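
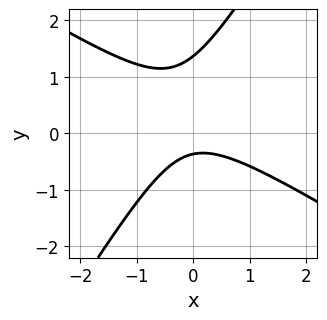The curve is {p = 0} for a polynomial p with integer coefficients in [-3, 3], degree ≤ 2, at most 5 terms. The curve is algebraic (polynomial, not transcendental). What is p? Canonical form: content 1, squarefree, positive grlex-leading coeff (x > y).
First, degree: a generic line meets the curve in up to 2 points, so deg p = 2.
Then, from the visible intercepts: the curve avoids every integer x-axis point in the box.
Finally, solving for integer coefficients yields p as stated.

2*x^2 + 2*x*y - 2*y^2 + 2*y + 1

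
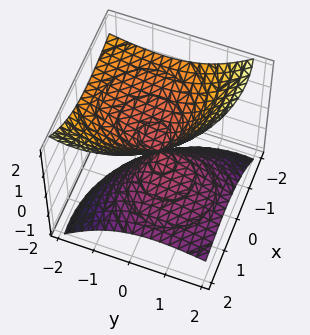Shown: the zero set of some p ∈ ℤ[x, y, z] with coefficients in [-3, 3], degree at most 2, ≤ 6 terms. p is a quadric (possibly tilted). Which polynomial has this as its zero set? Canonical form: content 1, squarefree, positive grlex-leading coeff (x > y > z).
2*x^2 + 3*x*z + 2*y^2 + 3*y*z - 3*z^2

1. I count 2 distinct pieces. They look like related sheets of one shape, so recover p as a whole.
2. Degree: a generic line meets the surface in up to 2 points, so deg p = 2.
3. Against the integer gridlines: one z-axis crossing is at z = 0; it crosses the y-axis at the gridline y = 0; it meets the x-axis at x = 0 (among the integer gridlines).
4. Putting this together gives p.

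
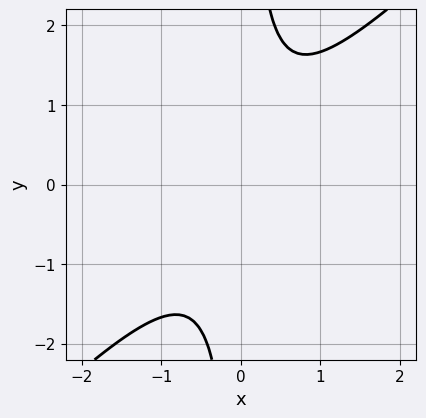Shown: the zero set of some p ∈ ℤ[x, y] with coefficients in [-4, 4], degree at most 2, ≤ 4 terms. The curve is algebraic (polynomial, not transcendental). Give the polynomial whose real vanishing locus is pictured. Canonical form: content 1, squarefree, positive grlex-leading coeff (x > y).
3*x^2 - 3*x*y + 2

deg p = 2. No degree-1 curve has this shape.
Against the integer gridlines: the curve avoids every integer y-axis point in the box; the curve avoids every integer x-axis point in the box.
Matching integer coefficients to the picture gives p.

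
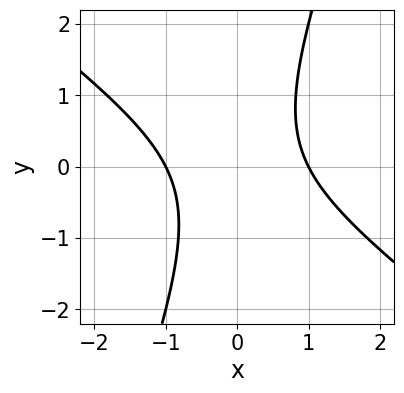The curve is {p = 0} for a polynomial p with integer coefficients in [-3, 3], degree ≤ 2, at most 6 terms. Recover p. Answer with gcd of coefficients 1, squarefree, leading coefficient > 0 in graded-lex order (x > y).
2*x^2 + 2*x*y - y^2 - 2

deg p = 2.
Reading off the gridlines: the x-axis gridline crossings are at x ∈ {-1, 1}; no y-intercept at any integer in the box.
The integer polynomial consistent with all of this is the stated p.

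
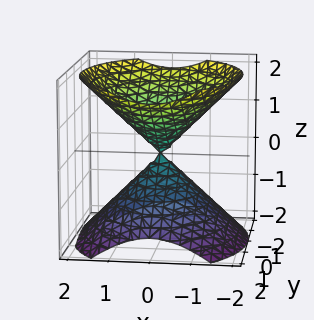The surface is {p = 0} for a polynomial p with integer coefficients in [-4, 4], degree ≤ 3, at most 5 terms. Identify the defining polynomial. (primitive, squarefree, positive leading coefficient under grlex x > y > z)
(a) The picture has 2 separate pieces. Treating them together as one polynomial.
(b) deg p = 2. Two nappes meeting at a single point; a quadric.
(c) Symmetries: the z ↦ −z reflection is a symmetry, so z appears only in even powers; the x ↦ −x reflection is a symmetry, so x appears only in even powers; the y ↦ −y reflection is a symmetry, so y appears only in even powers.
(d) Checking where it meets the axes: one y-axis crossing is at y = 0; it meets the x-axis at x = 0 (among the integer gridlines); it meets the z-axis at z = 0 (among the integer gridlines).
(e) Assembling these constraints gives the stated polynomial.

3*x^2 + 2*y^2 - 3*z^2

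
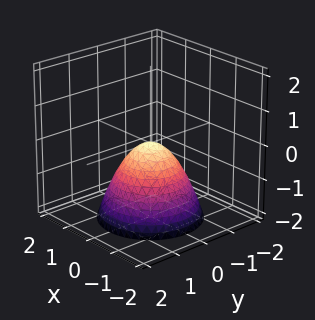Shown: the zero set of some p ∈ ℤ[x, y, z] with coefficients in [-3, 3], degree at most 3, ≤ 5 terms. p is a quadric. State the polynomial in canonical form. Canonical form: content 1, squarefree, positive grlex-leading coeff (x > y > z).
x^2 + y^2 + z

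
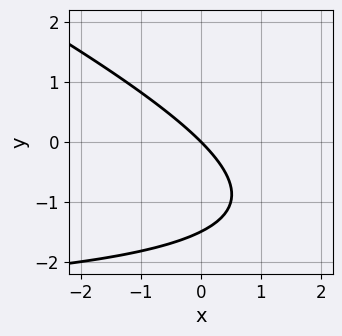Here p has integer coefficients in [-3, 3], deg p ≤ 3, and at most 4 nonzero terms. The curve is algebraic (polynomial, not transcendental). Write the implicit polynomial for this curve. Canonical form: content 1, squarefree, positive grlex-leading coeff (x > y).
x*y + 2*y^2 + 3*x + 3*y

1. deg p = 2.
2. Checking where it meets the axes: it meets the y-axis at y = 0 (among the integer gridlines); one x-axis crossing is at x = 0.
3. Fitting integer coefficients to these (and the overall shape) gives p.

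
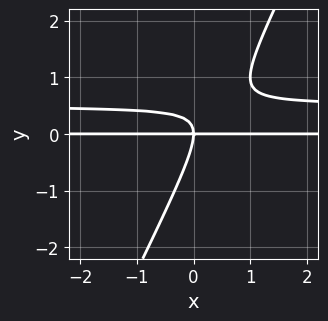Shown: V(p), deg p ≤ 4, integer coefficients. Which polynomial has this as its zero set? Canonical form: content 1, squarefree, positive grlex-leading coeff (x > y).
First, degree: a generic line meets the curve in up to 3 points, so deg p = 3.
Then, observable constraints: one y-axis crossing is at y = 0; the visible x-axis segment lies entirely on the curve.
Finally, together with the visible shape, these determine p as stated.

2*x*y^2 - y^3 - x*y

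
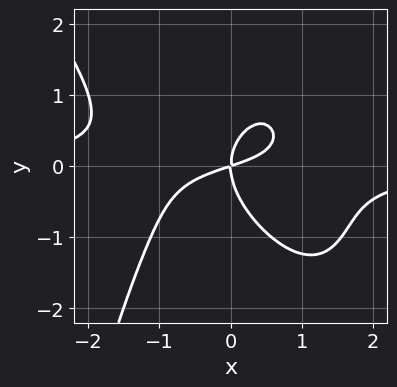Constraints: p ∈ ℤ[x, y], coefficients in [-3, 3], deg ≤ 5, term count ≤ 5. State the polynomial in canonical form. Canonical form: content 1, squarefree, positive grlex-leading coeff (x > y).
2*x^3*y + x^2*y^2 + 2*y^3 + x^2 - 3*x*y

The degree is 4 — a generic line meets the curve in up to 4 points.
From the visible intercepts: it meets the y-axis at y = 0 (among the integer gridlines); it meets the x-axis at x = 0 (among the integer gridlines).
Putting this together gives p.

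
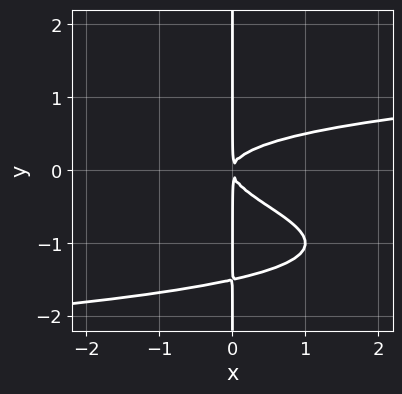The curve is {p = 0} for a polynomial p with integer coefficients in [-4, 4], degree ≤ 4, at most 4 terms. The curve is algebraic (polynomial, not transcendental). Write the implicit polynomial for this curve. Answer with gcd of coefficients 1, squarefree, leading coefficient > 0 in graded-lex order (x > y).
2*x*y^3 + 3*x*y^2 - x^2

1. deg p = 4. The shape is more complex than any degree-3 curve.
2. From the visible intercepts: the visible y-axis segment lies entirely on the curve.
3. These observations pin down the coefficients.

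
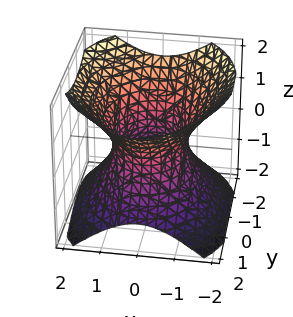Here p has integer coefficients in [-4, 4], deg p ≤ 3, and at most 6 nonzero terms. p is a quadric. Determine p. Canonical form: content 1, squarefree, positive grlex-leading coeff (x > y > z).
3*x^2 + 2*y^2 - 3*z^2 - 3

(a) The degree is 2 — an hourglass — one-sheet hyperboloid; a quadric.
(b) Symmetries: the y ↦ −y reflection is a symmetry, so y appears only in even powers; mirror symmetry z ↦ −z ⇒ only even powers of z; mirror symmetry x ↦ −x ⇒ only even powers of x.
(c) Against the integer gridlines: it misses every integer gridline on the z-axis; among the integer gridlines, it crosses the x-axis at x ∈ {-1, 1}.
(d) Together with the visible shape, these determine p as stated.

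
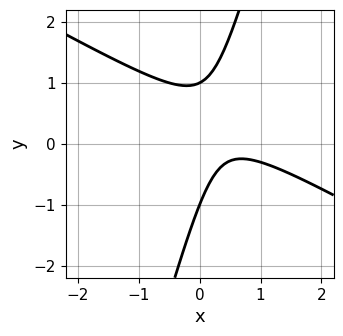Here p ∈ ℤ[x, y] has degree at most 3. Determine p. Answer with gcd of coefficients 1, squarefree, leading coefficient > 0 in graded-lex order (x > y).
The degree is 2 — no degree-1 curve has this shape.
Against the integer gridlines: no x-intercept at any integer in the box; among the integer gridlines, it crosses the y-axis at y ∈ {-1, 1}.
Putting this together gives p.

2*x^2 + 3*x*y - y^2 - 2*x + 1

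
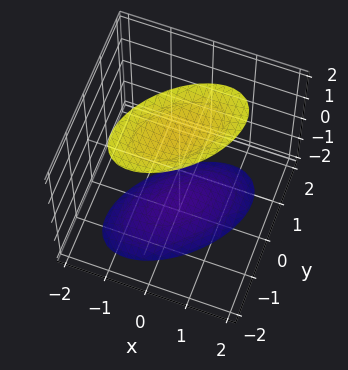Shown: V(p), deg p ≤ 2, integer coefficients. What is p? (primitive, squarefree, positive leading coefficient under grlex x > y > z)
x^2 - x*y + y^2 - z^2 + 3

(a) The picture has 2 separate pieces. Treating them together as one polynomial.
(b) The degree is 2 — a generic line meets the surface in up to 2 points.
(c) Observable constraints: no y-intercept at any integer in the box; no x-intercept at any integer in the box.
(d) The integer polynomial consistent with all of this is the stated p.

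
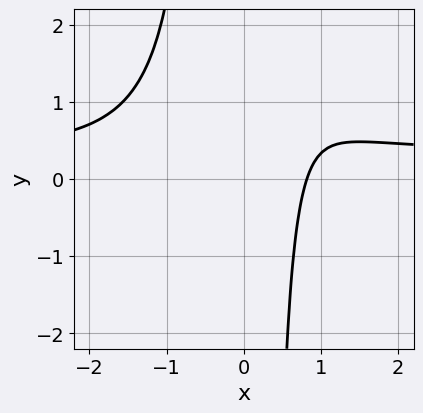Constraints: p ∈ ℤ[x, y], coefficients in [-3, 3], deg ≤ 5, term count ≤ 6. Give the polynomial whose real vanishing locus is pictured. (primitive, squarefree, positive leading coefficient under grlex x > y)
First, deg p = 4. A generic line meets the curve in up to 4 points.
Then, reading off the gridlines: the curve avoids every integer y-axis point in the box.
Finally, putting this together gives p.

3*x^3*y - x^3 - 3*x + 3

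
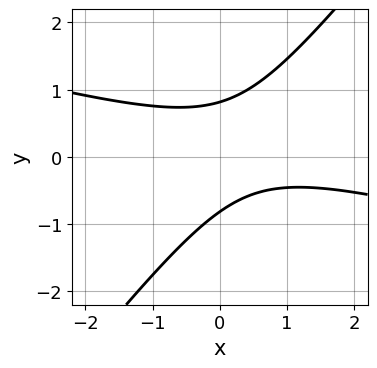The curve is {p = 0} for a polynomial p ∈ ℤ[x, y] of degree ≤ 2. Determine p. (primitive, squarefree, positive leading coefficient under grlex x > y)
deg p = 2.
Against the integer gridlines: the curve avoids every integer x-axis point in the box.
Putting this together gives p.

x^2 + 3*x*y - 3*y^2 - x + 2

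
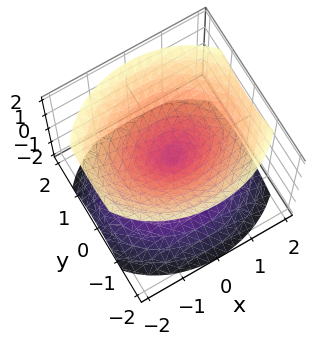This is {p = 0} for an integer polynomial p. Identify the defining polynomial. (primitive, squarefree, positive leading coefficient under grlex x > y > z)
1. I count 2 distinct pieces.
2. Degree: two nappes meeting at a single point; a quadric, so deg p = 2.
3. Symmetries: the x ↦ −x reflection is a symmetry, so x appears only in even powers; mirror symmetry y ↦ −y ⇒ only even powers of y; the z ↦ −z reflection is a symmetry, so z appears only in even powers.
4. From the visible intercepts: it crosses the x-axis at the gridline x = 0; one y-axis crossing is at y = 0.
5. The integer polynomial consistent with all of this is the stated p.

2*x^2 + 3*y^2 - 3*z^2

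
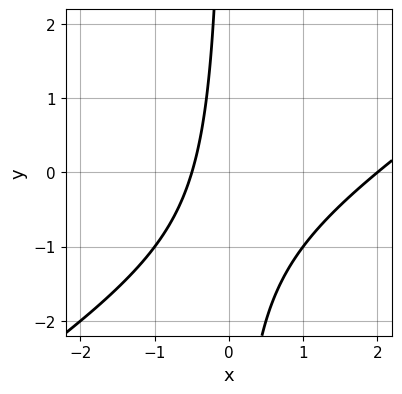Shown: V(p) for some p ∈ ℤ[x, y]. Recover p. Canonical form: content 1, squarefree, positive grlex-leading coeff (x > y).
2*x^2 - 3*x*y - 3*x - 2

The degree is 2 — no degree-1 curve has this shape.
From the axis intercepts and sections: it crosses the x-axis at the gridline x = 2; the curve avoids every integer y-axis point in the box.
Together with the visible shape, these determine p as stated.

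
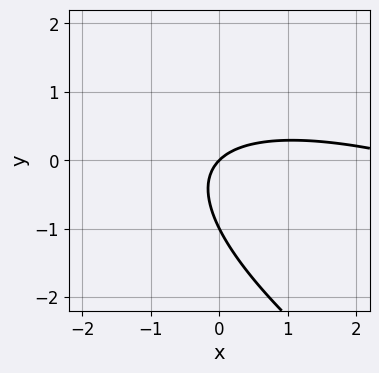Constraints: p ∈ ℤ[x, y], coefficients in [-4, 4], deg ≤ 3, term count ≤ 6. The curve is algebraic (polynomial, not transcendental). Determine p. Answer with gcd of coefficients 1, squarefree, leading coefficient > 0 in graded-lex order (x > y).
First, the degree is 2 — the shape is more complex than any degree-1 curve.
Then, from the axis intercepts and sections: it crosses the x-axis at the gridline x = 0; the y-axis gridline crossings are at y ∈ {-1, 0}.
Finally, together with the visible shape, these determine p as stated.

x^2 + 3*x*y + 3*y^2 - 3*x + 3*y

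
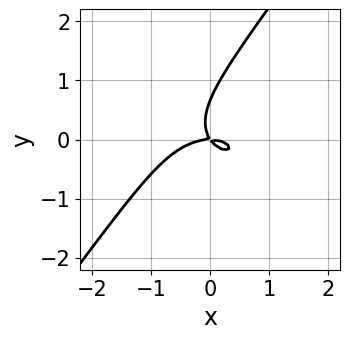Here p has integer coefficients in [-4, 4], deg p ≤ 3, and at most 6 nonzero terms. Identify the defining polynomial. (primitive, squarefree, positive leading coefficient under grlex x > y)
1. Degree: a generic line meets the curve in up to 3 points, so deg p = 3.
2. Against the integer gridlines: it crosses the x-axis at the gridline x = 0; it meets the y-axis at y = 0 (among the integer gridlines).
3. Together with the visible shape, these determine p as stated.

2*x^3 + 3*x*y^2 - 3*y^3 + 3*x*y + 2*y^2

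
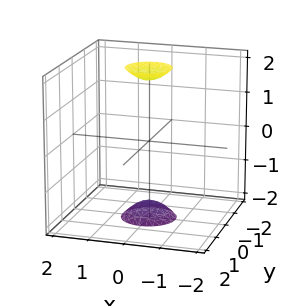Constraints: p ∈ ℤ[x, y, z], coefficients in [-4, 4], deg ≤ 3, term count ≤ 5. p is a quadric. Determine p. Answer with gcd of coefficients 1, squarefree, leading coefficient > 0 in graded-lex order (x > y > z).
1. There are 2 components. They look like related sheets of one shape, so recover p as a whole.
2. The degree is 2 — two sheets facing apart; a quadric.
3. Symmetry: the surface is invariant under rotation about z: p = q(x² + y², z); the z ↦ −z reflection is a symmetry, so z appears only in even powers.
4. Observable constraints: no y-intercept at any integer in the box; a circular section at z = 2 has radius between 0 and 1.
5. Fitting integer coefficients to these (and the overall shape) gives p.

3*x^2 + 3*y^2 - z^2 + 3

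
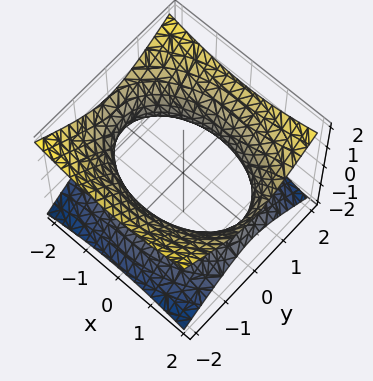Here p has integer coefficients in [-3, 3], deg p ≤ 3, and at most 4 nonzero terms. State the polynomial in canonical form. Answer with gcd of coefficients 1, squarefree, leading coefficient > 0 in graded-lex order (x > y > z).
x^2 + 2*y^2 - 3*z^2 - 3

1. Degree: one connected sheet with a waist; a quadric, so deg p = 2.
2. Symmetries: mirror symmetry y ↦ −y ⇒ only even powers of y; it's symmetric under x → −x, forcing even powers of x; mirror symmetry z ↦ −z ⇒ only even powers of z.
3. Against the integer gridlines: it misses every integer gridline on the z-axis.
4. Together with the visible shape, these determine p as stated.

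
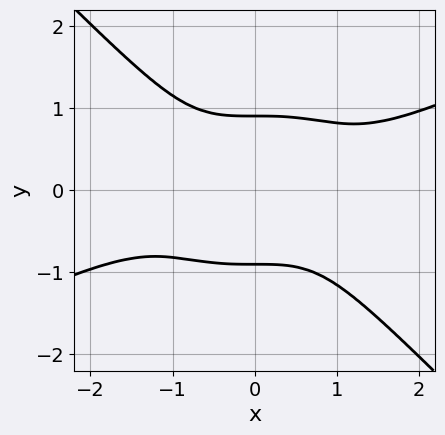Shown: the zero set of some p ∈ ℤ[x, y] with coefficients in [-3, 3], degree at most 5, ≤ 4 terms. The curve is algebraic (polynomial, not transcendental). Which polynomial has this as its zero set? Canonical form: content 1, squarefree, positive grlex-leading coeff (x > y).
x^4 - 2*x^3*y - 3*y^4 + 2

First, degree: no degree-3 curve has this shape, so deg p = 4.
Next, observable constraints: the curve avoids every integer x-axis point in the box.
Finally, together with the visible shape, these determine p as stated.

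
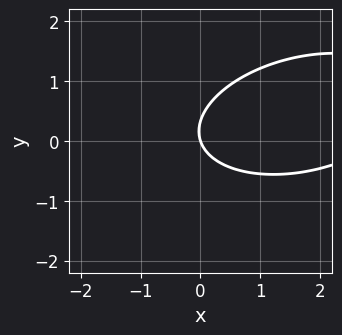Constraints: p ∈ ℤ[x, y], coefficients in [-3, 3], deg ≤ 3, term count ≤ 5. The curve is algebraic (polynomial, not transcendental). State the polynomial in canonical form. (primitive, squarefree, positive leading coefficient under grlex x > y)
x^2 - x*y + 3*y^2 - 3*x - y

(a) The degree is 2 — the shape is more complex than any degree-1 curve.
(b) Observable constraints: it crosses the y-axis at the gridline y = 0; one x-axis crossing is at x = 0.
(c) Solving for integer coefficients yields p as stated.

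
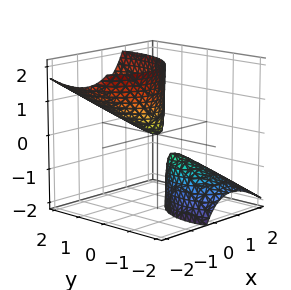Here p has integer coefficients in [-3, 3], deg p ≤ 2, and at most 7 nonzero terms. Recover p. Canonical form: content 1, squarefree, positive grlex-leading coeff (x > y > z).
3*x^2 + 3*x*z + 2*y^2 - 3*y*z - z

(a) I count 2 distinct pieces. They look like related sheets of one shape, so recover p as a whole.
(b) The degree is 2 — the shape is more complex than any degree-1 surface.
(c) Observable constraints: it meets the y-axis at y = 0 (among the integer gridlines); one x-axis crossing is at x = 0.
(d) Together with the visible shape, these determine p as stated.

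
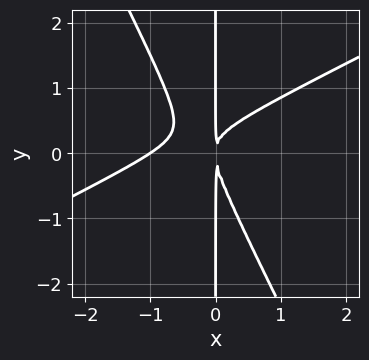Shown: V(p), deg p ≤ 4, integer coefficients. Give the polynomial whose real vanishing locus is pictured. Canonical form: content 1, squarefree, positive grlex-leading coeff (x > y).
The degree is 3 — a generic line meets the curve in up to 3 points.
Checking where it meets the axes: the visible y-axis segment lies entirely on the curve; one x-axis crossing is at x = -1.
Putting this together gives p.

2*x^3 - 3*x^2*y - 2*x*y^2 + 2*x^2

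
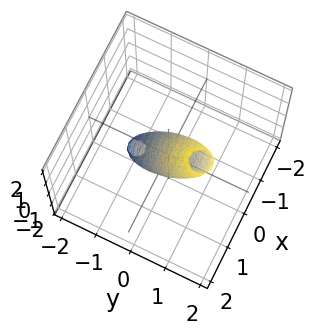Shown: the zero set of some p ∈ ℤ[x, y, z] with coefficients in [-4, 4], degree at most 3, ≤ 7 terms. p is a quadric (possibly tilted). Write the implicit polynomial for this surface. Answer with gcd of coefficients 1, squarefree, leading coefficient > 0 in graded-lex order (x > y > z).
3*x^2 - x*z + 3*y^2 - 3*y*z + z^2 - 1

(a) Degree: no degree-1 surface has this shape, so deg p = 2.
(b) From the visible intercepts: the z-axis gridline crossings are at z ∈ {-1, 1}.
(c) The integer polynomial consistent with all of this is the stated p.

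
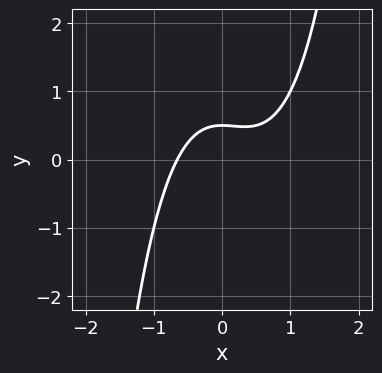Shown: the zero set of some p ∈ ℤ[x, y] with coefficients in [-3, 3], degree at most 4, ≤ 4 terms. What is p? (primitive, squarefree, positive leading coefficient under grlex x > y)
2*x^3 - x^2 - 2*y + 1

The degree is 3 — the shape is more complex than any degree-2 curve.
Putting this together gives p.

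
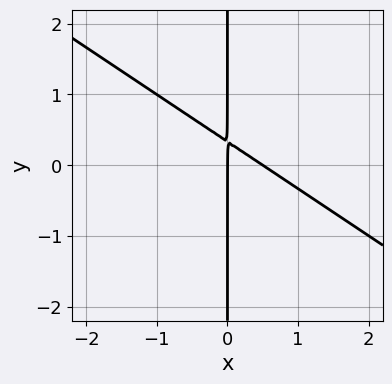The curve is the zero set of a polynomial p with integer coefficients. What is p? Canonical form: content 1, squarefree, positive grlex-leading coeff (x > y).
2*x^2 + 3*x*y - x

(a) Degree: no degree-1 curve has this shape, so deg p = 2.
(b) Reading off the gridlines: it meets the x-axis at x = 0 (among the integer gridlines); the visible y-axis segment lies entirely on the curve.
(c) Solving for integer coefficients yields p as stated.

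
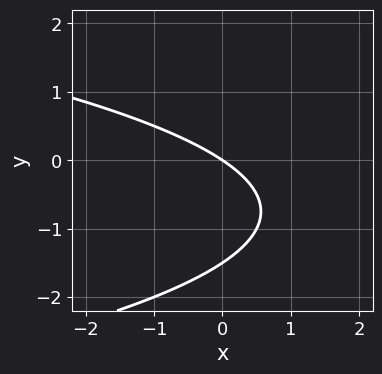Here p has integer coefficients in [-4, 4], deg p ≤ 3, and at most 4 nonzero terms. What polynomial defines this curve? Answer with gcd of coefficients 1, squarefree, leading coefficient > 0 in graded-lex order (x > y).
2*y^2 + 2*x + 3*y

1. deg p = 2.
2. Checking where it meets the axes: it meets the x-axis at x = 0 (among the integer gridlines); it meets the y-axis at y = 0 (among the integer gridlines).
3. The integer polynomial consistent with all of this is the stated p.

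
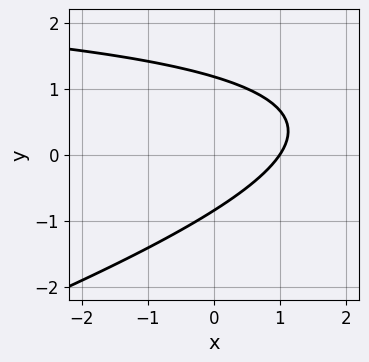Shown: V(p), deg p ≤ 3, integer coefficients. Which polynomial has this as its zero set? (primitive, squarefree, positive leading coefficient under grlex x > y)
x*y - 3*y^2 - 3*x + y + 3

deg p = 2. The shape is more complex than any degree-1 curve.
Observable constraints: it crosses the x-axis at the gridline x = 1.
These observations pin down the coefficients.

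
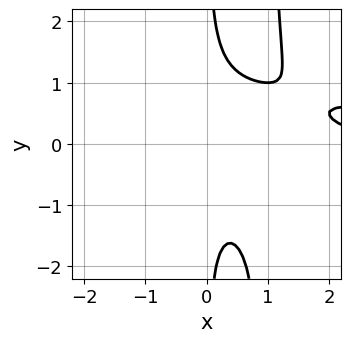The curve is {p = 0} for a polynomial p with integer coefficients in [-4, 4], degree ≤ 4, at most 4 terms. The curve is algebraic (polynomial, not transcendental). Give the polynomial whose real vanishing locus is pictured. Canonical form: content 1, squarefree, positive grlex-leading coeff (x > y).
2*x^2*y^2 - x^2*y - 2*x*y^2 + 1

The degree is 4 — a generic line meets the curve in up to 4 points.
Reading off the gridlines: no x-intercept at any integer in the box; no y-intercept at any integer in the box.
Solving for integer coefficients yields p as stated.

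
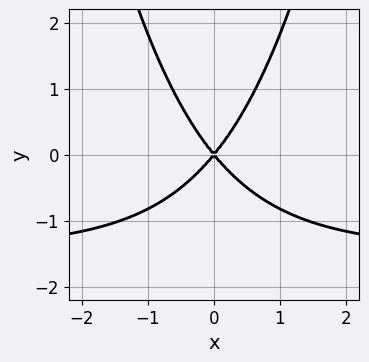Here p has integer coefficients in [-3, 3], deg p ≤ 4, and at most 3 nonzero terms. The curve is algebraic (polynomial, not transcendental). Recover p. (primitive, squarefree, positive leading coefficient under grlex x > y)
First, deg p = 3. The shape is more complex than any degree-2 curve.
Then, symmetries: the x ↦ −x reflection is a symmetry, so x appears only in even powers.
Next, from the axis intercepts and sections: it crosses the x-axis at the gridline x = 0; it meets the y-axis at y = 0 (among the integer gridlines).
Finally, assembling these constraints gives the stated polynomial.

2*x^2*y + 3*x^2 - 2*y^2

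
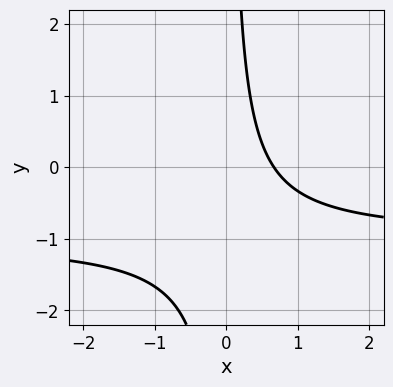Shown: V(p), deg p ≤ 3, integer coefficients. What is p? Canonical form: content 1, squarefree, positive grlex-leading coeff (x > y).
3*x*y + 3*x - 2

1. The degree is 2 — a generic line meets the curve in up to 2 points.
2. Checking where it meets the axes: the curve avoids every integer y-axis point in the box.
3. The integer polynomial consistent with all of this is the stated p.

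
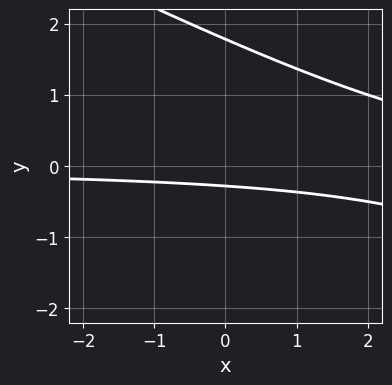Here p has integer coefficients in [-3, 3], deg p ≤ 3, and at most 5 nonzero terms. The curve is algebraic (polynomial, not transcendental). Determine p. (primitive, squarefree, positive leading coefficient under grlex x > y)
1. deg p = 2.
2. Against the integer gridlines: it misses every integer gridline on the x-axis.
3. These observations pin down the coefficients.

x*y + 2*y^2 - 3*y - 1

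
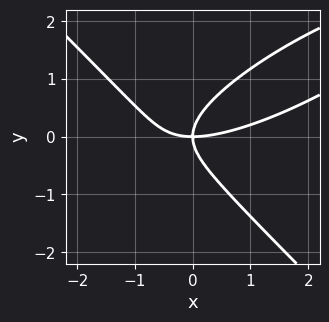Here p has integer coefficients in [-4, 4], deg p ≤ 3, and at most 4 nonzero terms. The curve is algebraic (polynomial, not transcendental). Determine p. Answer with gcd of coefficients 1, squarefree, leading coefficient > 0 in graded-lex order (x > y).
x^3 - 2*x^2*y + 3*y^3 - 3*x*y

First, deg p = 3. The shape is more complex than any degree-2 curve.
Next, from the axis intercepts and sections: it crosses the y-axis at the gridline y = 0; it meets the x-axis at x = 0 (among the integer gridlines).
Finally, matching integer coefficients to the picture gives p.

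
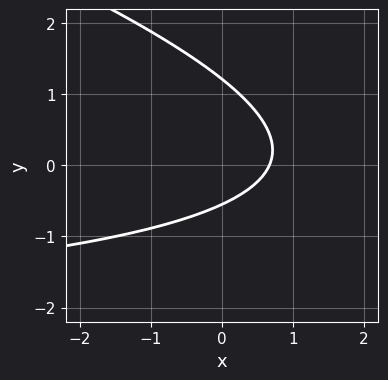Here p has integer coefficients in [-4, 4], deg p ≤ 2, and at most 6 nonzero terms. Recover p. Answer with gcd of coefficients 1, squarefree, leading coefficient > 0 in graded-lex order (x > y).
x*y + 3*y^2 + 3*x - 2*y - 2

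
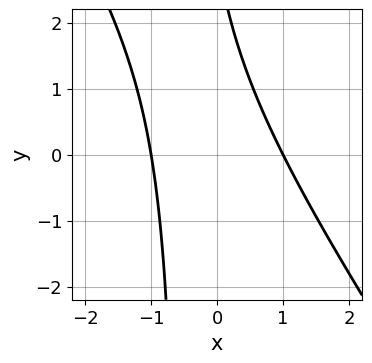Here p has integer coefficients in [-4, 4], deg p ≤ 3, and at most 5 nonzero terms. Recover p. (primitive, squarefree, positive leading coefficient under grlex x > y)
3*x^2 + 2*x*y + y - 3

First, the degree is 2 — a generic line meets the curve in up to 2 points.
Then, reading off the gridlines: no y-intercept at any integer in the box; the x-axis gridline crossings are at x ∈ {-1, 1}.
Finally, putting this together gives p.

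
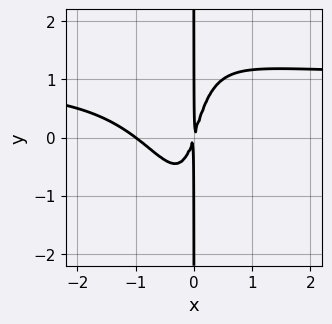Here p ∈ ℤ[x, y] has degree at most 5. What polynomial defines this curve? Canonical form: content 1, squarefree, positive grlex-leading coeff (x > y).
3*x^3*y + x^2*y^2 - 3*x^3 - 3*x^2 + x*y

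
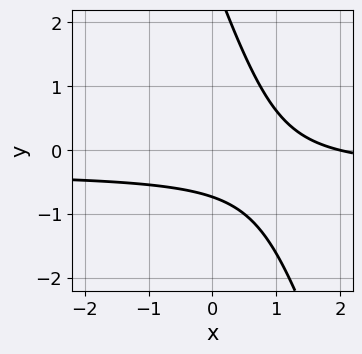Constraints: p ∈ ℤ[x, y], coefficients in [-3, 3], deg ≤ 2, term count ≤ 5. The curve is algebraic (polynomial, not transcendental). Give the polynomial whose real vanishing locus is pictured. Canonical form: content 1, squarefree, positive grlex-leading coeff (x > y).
3*x*y + y^2 + x - 2*y - 2

(a) deg p = 2.
(b) Observable constraints: it meets the x-axis at x = 2 (among the integer gridlines).
(c) Solving for integer coefficients yields p as stated.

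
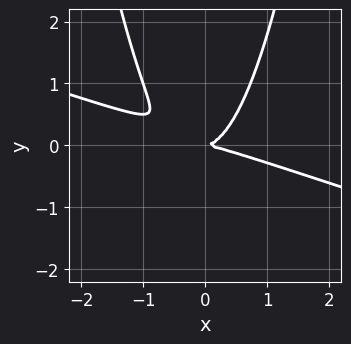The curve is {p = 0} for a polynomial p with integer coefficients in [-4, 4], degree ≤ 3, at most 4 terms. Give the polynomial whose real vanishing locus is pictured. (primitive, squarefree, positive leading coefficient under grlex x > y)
x^3 + 3*x^2*y - 2*y^2

(a) deg p = 3.
(b) Against the integer gridlines: it crosses the y-axis at the gridline y = 0; it crosses the x-axis at the gridline x = 0.
(c) Solving for integer coefficients yields p as stated.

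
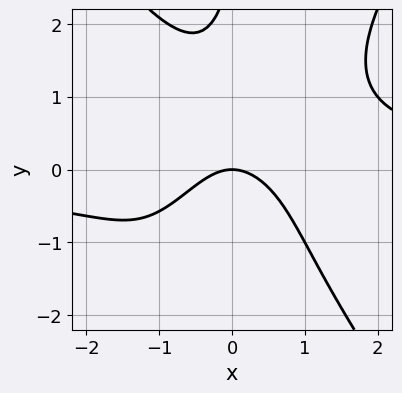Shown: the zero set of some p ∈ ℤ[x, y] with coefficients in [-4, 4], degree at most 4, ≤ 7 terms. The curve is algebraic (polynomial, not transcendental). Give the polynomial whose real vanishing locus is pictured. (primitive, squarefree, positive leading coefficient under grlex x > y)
2*x^3*y - x*y^3 - 3*x^2 + y^2 - 3*y

First, the degree is 4 — the shape is more complex than any degree-3 curve.
Then, observable constraints: it crosses the y-axis at the gridline y = 0; one x-axis crossing is at x = 0.
Finally, matching integer coefficients to the picture gives p.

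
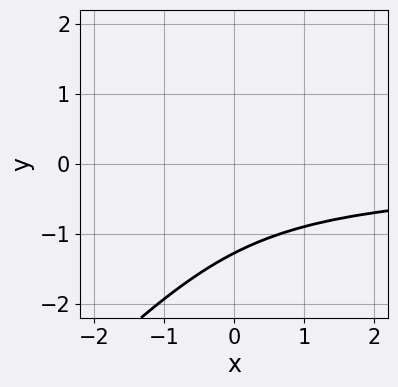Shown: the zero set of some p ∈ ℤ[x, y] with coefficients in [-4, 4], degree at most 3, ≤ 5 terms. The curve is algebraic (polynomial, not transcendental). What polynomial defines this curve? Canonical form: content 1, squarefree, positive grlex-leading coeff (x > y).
(a) deg p = 3. The shape is more complex than any degree-2 curve.
(b) From the axis intercepts and sections: no x-intercept at any integer in the box.
(c) Matching integer coefficients to the picture gives p.

3*x*y^2 - 3*y^3 - 2*y^2 - 3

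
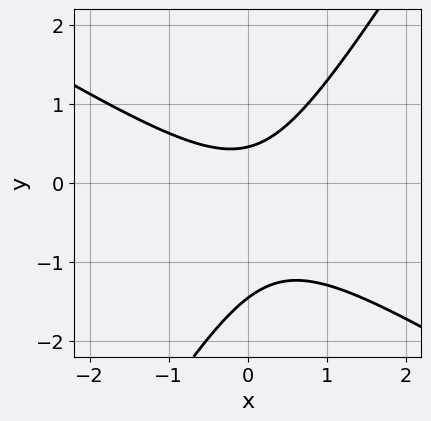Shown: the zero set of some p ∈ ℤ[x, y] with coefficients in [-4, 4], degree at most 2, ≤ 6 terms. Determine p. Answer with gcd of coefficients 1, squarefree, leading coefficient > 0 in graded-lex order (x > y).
3*x^2 + 3*x*y - 3*y^2 - 3*y + 2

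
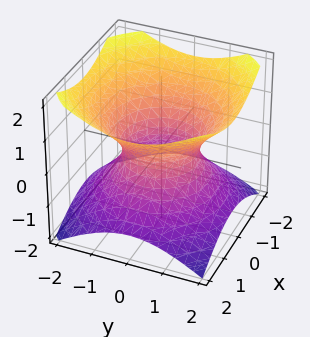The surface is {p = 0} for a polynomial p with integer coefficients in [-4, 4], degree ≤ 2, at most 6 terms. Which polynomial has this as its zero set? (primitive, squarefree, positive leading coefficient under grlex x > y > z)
1. The degree is 2 — an hourglass — one-sheet hyperboloid; a quadric.
2. Symmetries: it's symmetric under z → −z, forcing even powers of z; the surface is invariant under rotation about z: p = q(x² + y², z).
3. Reading off the gridlines: among the integer gridlines, it crosses the x-axis at x ∈ {-1, 1}; among the integer gridlines, it crosses the y-axis at y ∈ {-1, 1}; the surface avoids every integer z-axis point in the box; a circular section at z = -1 has radius between 1 and 2.
4. Assembling these constraints gives the stated polynomial.

2*x^2 + 2*y^2 - 3*z^2 - 2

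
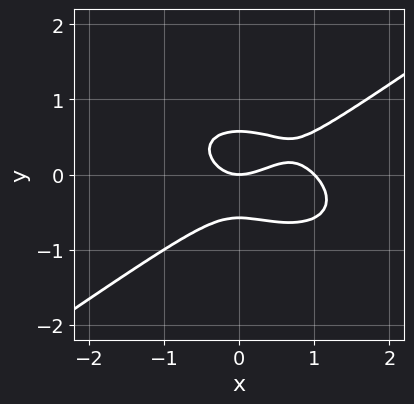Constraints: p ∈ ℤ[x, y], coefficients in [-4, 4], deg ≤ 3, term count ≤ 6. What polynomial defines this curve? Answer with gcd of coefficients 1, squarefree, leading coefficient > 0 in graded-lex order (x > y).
x^3 - 3*y^3 - x^2 + y

(a) The degree is 3 — a generic line meets the curve in up to 3 points.
(b) Reading off the gridlines: among the integer gridlines, it crosses the x-axis at x ∈ {0, 1}; one y-axis crossing is at y = 0.
(c) Solving for integer coefficients yields p as stated.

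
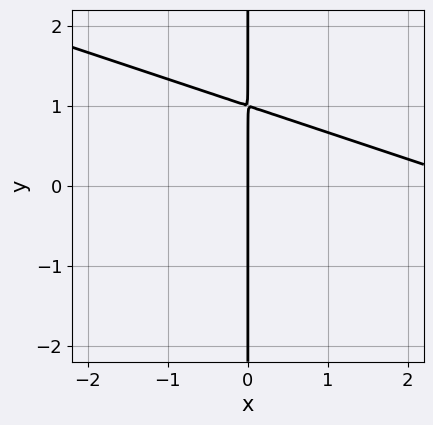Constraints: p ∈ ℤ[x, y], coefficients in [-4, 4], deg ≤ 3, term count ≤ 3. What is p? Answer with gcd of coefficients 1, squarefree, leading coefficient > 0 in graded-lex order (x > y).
(a) Degree: no degree-1 curve has this shape, so deg p = 2.
(b) Reading off the gridlines: every point of the y-axis in the box is on the curve; one x-axis crossing is at x = 0.
(c) Assembling these constraints gives the stated polynomial.

x^2 + 3*x*y - 3*x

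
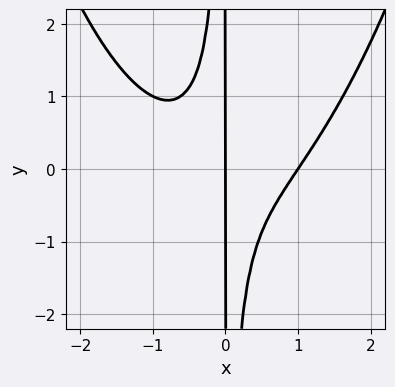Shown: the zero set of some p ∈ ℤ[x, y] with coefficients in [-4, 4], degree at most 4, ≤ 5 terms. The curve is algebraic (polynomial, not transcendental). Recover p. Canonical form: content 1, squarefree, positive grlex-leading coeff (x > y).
x^4 - 2*x^2*y - x

The degree is 4 — the shape is more complex than any degree-3 curve.
Reading off the gridlines: the x-axis gridline crossings are at x ∈ {0, 1}; the visible y-axis segment lies entirely on the curve.
Together with the visible shape, these determine p as stated.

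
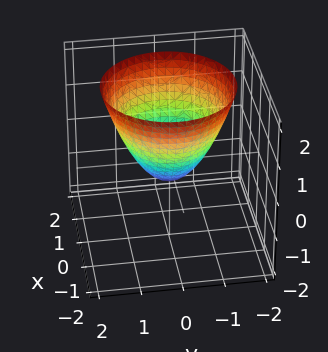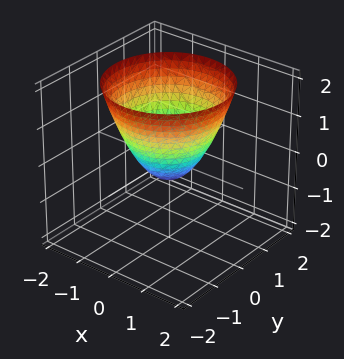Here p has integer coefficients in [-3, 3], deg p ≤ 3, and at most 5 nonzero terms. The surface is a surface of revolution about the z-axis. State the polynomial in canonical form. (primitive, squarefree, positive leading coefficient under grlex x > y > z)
2*x^2 + 2*y^2 - 2*z - 1

(a) Degree: the shape is more complex than any degree-1 surface, so deg p = 2.
(b) By symmetry, the surface is invariant under rotation about z: p = q(x² + y², z).
(c) Checking where it meets the axes: a circular section at z = 0 has radius between 0 and 1.
(d) Assembling these constraints gives the stated polynomial.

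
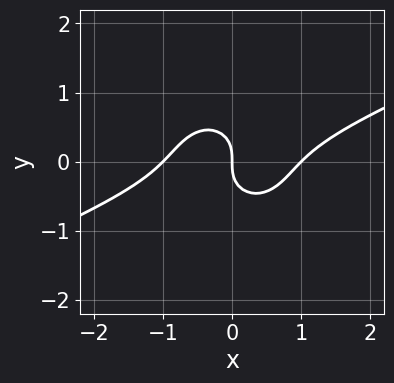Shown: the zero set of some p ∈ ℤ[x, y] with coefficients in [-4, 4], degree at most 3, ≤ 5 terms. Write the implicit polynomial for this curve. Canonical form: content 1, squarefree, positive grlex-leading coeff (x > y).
x^3 - 2*x^2*y - 2*y^3 - x

1. The degree is 3 — no degree-2 curve has this shape.
2. Reading off the gridlines: it crosses the y-axis at the gridline y = 0; the x-axis gridline crossings are at x ∈ {-1, 0, 1}.
3. These observations pin down the coefficients.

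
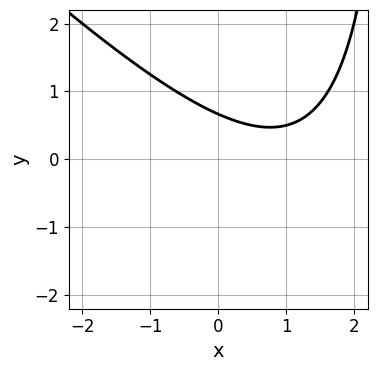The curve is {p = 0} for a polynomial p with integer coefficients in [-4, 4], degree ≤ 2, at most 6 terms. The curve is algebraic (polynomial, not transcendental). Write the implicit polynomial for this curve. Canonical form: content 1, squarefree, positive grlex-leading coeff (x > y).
1. The degree is 2 — the shape is more complex than any degree-1 curve.
2. Checking where it meets the axes: no x-intercept at any integer in the box.
3. Together with the visible shape, these determine p as stated.

x^2 + x*y - 2*x - 3*y + 2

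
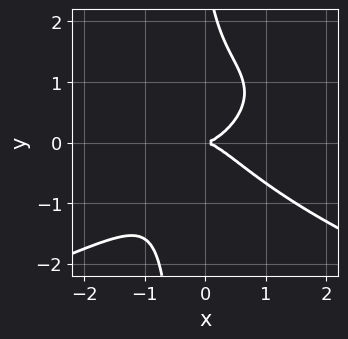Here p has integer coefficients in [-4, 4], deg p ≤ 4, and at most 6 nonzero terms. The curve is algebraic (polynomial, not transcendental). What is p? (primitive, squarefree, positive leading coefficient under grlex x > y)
3*x*y^3 + 3*x^3 - x*y^2 + y^3 - 3*y^2

1. deg p = 4. The shape is more complex than any degree-3 curve.
2. From the axis intercepts and sections: it meets the y-axis at y = 0 (among the integer gridlines); it crosses the x-axis at the gridline x = 0.
3. Assembling these constraints gives the stated polynomial.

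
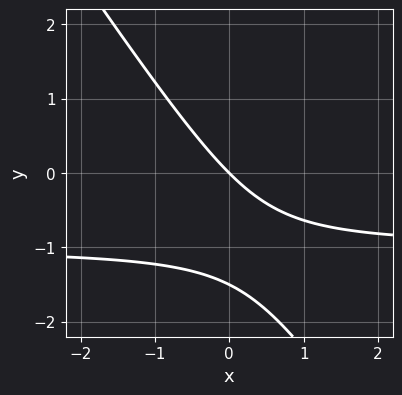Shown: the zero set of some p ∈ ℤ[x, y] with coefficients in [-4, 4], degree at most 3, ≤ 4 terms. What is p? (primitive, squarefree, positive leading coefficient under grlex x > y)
Degree: the shape is more complex than any degree-1 curve, so deg p = 2.
Observable constraints: one y-axis crossing is at y = 0; it crosses the x-axis at the gridline x = 0.
Fitting integer coefficients to these (and the overall shape) gives p.

3*x*y + 2*y^2 + 3*x + 3*y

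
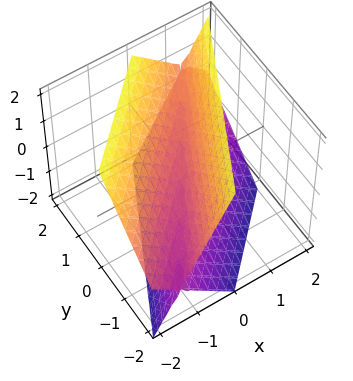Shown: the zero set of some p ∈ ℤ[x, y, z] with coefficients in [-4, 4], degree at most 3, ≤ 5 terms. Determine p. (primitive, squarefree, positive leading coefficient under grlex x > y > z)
deg p = 2. The shape is more complex than any degree-1 surface.
Reading off the gridlines: it crosses the y-axis at the gridline y = 0; it crosses the x-axis at the gridline x = 0.
Solving for integer coefficients yields p as stated.

2*x^2 - 3*x*y + x*z + y^2 - z^2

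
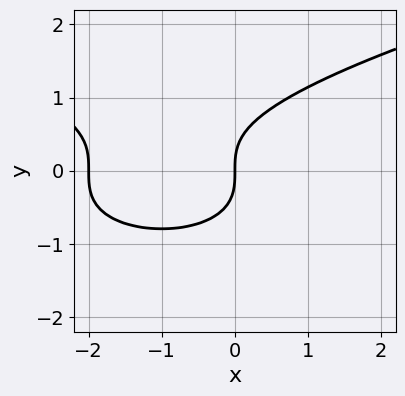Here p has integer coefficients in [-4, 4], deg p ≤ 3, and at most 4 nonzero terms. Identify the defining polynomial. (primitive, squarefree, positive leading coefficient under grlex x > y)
2*y^3 - x^2 - 2*x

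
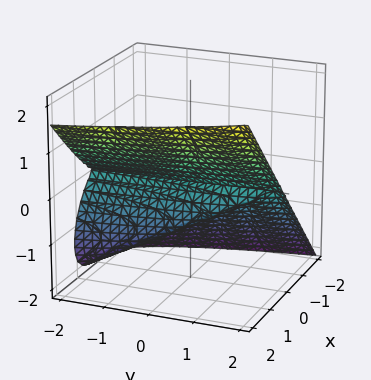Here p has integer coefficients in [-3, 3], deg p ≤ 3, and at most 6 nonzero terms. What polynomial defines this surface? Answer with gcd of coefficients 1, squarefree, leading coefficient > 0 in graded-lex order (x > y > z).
2*x^3 + y*z^2 - 2*z^3 - 2*z^2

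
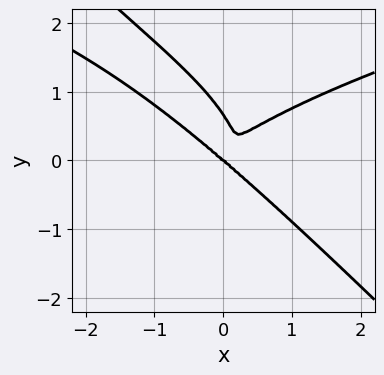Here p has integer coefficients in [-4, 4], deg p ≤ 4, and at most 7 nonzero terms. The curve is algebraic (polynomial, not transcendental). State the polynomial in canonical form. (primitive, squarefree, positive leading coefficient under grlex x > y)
1. Degree: a generic line meets the curve in up to 4 points, so deg p = 4.
2. From the visible intercepts: one y-axis crossing is at y = 0; it crosses the x-axis at the gridline x = 0.
3. Putting this together gives p.

3*x*y^3 + 3*y^4 - 2*x^3 + x*y^2 - 2*y^3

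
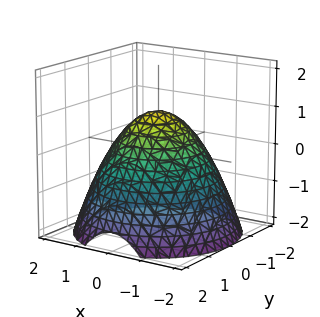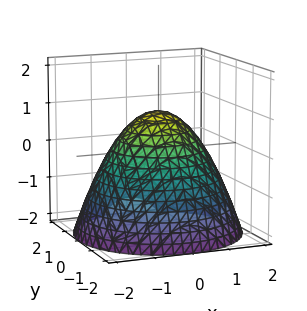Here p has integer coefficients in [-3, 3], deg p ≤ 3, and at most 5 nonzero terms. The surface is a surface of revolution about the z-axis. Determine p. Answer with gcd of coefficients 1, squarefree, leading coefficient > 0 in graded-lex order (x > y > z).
2*x^2 + 2*y^2 + 3*z - 3

(a) The degree is 2 — a generic line meets the surface in up to 2 points.
(b) Symmetries: rotational symmetry about the z-axis ⇒ p depends on x, y only through x² + y².
(c) From the visible intercepts: a circular section at z = 0 has radius between 1 and 2; one z-axis crossing is at z = 1.
(d) The integer polynomial consistent with all of this is the stated p.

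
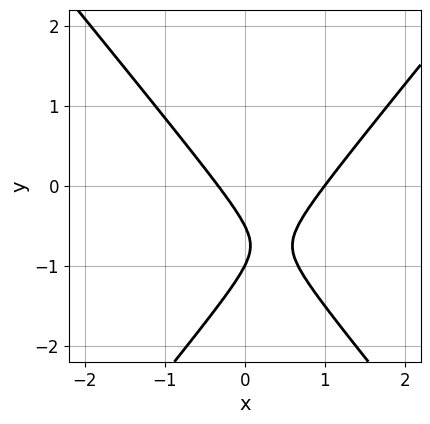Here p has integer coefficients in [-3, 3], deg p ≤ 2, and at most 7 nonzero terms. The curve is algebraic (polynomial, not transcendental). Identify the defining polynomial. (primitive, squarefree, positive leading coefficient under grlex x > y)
3*x^2 - 2*y^2 - 2*x - 3*y - 1

First, degree: no degree-1 curve has this shape, so deg p = 2.
Next, checking where it meets the axes: it meets the y-axis at y = -1 (among the integer gridlines); one x-axis crossing is at x = 1.
Finally, assembling these constraints gives the stated polynomial.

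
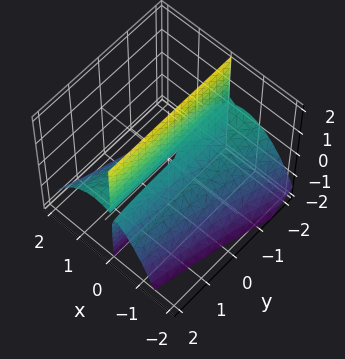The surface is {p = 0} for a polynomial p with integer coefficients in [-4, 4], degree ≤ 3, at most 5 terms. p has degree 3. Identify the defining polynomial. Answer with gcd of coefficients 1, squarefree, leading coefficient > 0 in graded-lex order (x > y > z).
Degree: a generic line meets the surface in up to 3 points, so deg p = 3.
Reading off the gridlines: the visible z-axis segment lies entirely on the surface; it crosses the x-axis at the gridline x = 0; every point of the y-axis in the box is on the surface.
Assembling these constraints gives the stated polynomial.

2*x^3 - x^2*y + 3*x*z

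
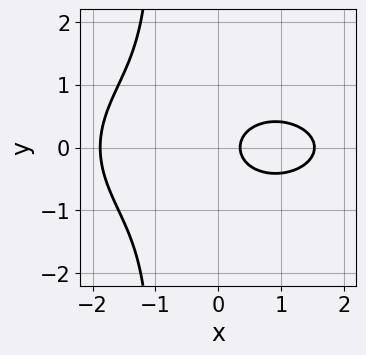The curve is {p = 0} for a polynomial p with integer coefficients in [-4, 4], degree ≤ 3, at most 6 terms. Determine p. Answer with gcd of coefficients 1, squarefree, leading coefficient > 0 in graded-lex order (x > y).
x^3 + 3*x*y^2 + 3*y^2 - 3*x + 1

1. deg p = 3.
2. Symmetries: it's symmetric under y → −y, forcing even powers of y.
3. From the visible intercepts: the curve avoids every integer y-axis point in the box.
4. Matching integer coefficients to the picture gives p.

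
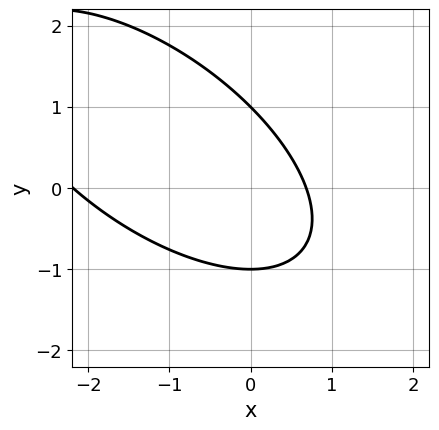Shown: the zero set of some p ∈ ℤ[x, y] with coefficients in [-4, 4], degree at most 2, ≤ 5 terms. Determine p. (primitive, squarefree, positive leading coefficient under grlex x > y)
2*x^2 + 3*x*y + 3*y^2 + 3*x - 3

(a) deg p = 2. A generic line meets the curve in up to 2 points.
(b) From the axis intercepts and sections: among the integer gridlines, it crosses the y-axis at y ∈ {-1, 1}.
(c) Together with the visible shape, these determine p as stated.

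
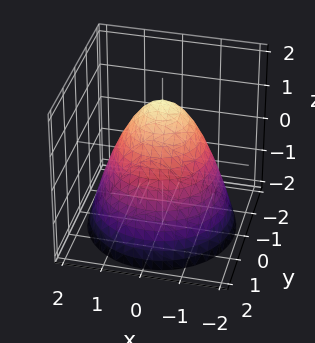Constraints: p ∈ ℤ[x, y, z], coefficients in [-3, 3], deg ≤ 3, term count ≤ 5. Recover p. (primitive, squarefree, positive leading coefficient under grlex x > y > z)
2*x^2 + 2*y^2 + 2*z - 3

Degree: no degree-1 surface has this shape, so deg p = 2.
Symmetries: every cross-section ⟂ z is a circle, so x, y appear only via x² + y².
Observable constraints: a circular section at z = -2 has radius between 1 and 2.
Together with the visible shape, these determine p as stated.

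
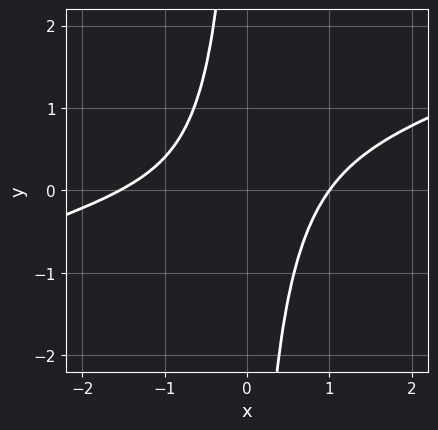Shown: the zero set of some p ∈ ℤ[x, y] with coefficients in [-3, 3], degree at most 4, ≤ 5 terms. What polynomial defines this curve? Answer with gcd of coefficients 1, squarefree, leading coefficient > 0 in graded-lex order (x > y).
x^4 - 3*x^3*y + x^3 - 2*x*y - 2

1. deg p = 4. No degree-3 curve has this shape.
2. Checking where it meets the axes: no y-intercept at any integer in the box; it crosses the x-axis at the gridline x = 1.
3. Assembling these constraints gives the stated polynomial.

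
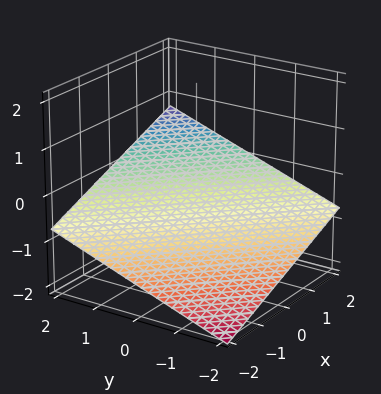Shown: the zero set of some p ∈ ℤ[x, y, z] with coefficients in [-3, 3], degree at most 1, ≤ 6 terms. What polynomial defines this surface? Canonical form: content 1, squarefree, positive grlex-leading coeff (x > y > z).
x + y - 3*z - 2

First, the degree is 1 — every cross-section is a straight line — this is a plane.
Next, from the axis intercepts and sections: one y-axis crossing is at y = 2; it crosses the x-axis at the gridline x = 2.
Finally, fitting integer coefficients to these (and the overall shape) gives p.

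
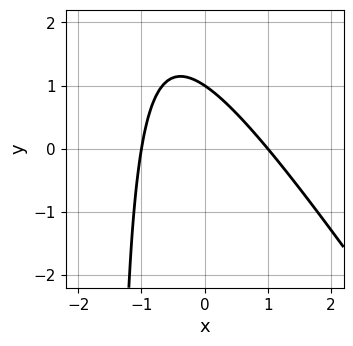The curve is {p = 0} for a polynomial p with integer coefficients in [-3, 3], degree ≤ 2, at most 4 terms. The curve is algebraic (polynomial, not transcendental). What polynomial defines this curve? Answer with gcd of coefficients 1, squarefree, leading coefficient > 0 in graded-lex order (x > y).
(a) deg p = 2. The shape is more complex than any degree-1 curve.
(b) Against the integer gridlines: it meets the y-axis at y = 1 (among the integer gridlines); the x-axis gridline crossings are at x ∈ {-1, 1}.
(c) Solving for integer coefficients yields p as stated.

3*x^2 + 2*x*y + 3*y - 3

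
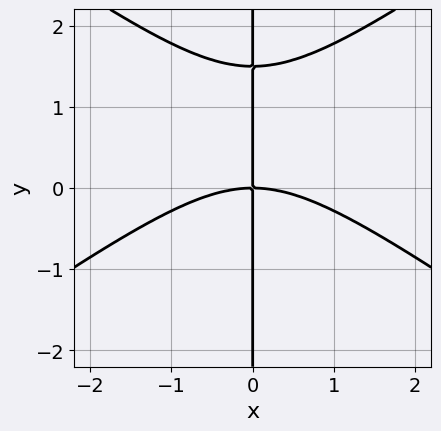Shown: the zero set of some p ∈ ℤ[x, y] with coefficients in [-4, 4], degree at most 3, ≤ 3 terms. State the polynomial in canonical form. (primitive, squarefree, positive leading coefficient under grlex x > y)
deg p = 3.
Observable constraints: it meets the x-axis at x = 0 (among the integer gridlines); the visible y-axis segment lies entirely on the curve.
Assembling these constraints gives the stated polynomial.

x^3 - 2*x*y^2 + 3*x*y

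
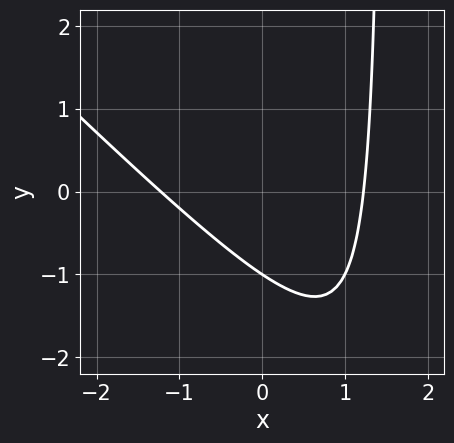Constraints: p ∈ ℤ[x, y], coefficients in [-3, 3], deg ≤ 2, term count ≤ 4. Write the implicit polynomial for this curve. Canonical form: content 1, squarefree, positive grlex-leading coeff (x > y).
Degree: no degree-1 curve has this shape, so deg p = 2.
Checking where it meets the axes: it meets the y-axis at y = -1 (among the integer gridlines).
The integer polynomial consistent with all of this is the stated p.

2*x^2 + 2*x*y - 3*y - 3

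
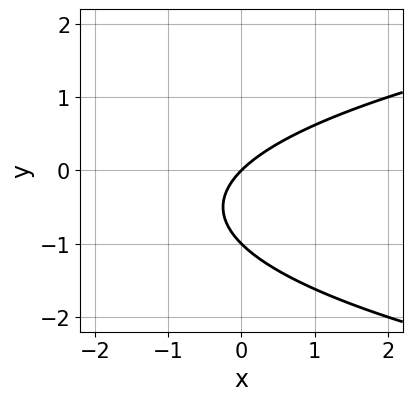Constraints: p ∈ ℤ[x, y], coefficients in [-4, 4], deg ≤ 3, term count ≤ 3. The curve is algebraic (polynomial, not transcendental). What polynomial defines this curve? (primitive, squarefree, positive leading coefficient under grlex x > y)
(a) Degree: a generic line meets the curve in up to 2 points, so deg p = 2.
(b) From the visible intercepts: among the integer gridlines, it crosses the y-axis at y ∈ {-1, 0}; it meets the x-axis at x = 0 (among the integer gridlines).
(c) Together with the visible shape, these determine p as stated.

y^2 - x + y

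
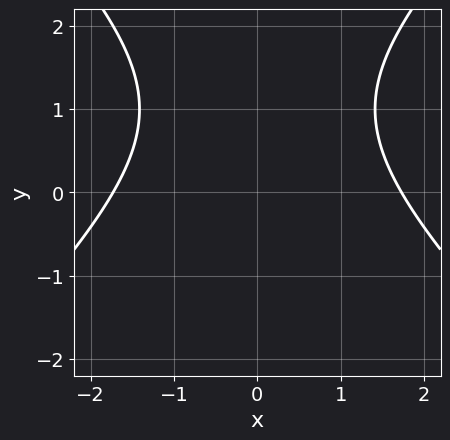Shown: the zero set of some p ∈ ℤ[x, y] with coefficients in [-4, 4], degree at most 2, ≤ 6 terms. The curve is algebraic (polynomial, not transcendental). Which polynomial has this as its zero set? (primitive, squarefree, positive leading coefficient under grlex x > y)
(a) deg p = 2.
(b) Symmetries: it's symmetric under x → −x, forcing even powers of x.
(c) From the axis intercepts and sections: no y-intercept at any integer in the box.
(d) Together with the visible shape, these determine p as stated.

x^2 - y^2 + 2*y - 3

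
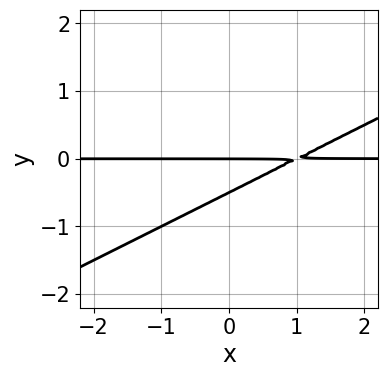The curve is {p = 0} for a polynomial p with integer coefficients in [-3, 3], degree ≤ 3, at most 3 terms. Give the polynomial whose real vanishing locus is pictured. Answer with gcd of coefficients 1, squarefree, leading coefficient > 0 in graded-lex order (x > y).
x*y - 2*y^2 - y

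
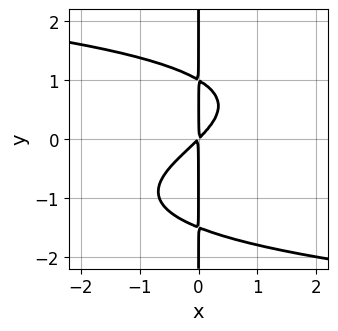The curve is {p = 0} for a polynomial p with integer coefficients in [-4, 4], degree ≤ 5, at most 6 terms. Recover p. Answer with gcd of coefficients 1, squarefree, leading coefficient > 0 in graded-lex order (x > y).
2*x*y^3 + x*y^2 + 3*x^2 - 3*x*y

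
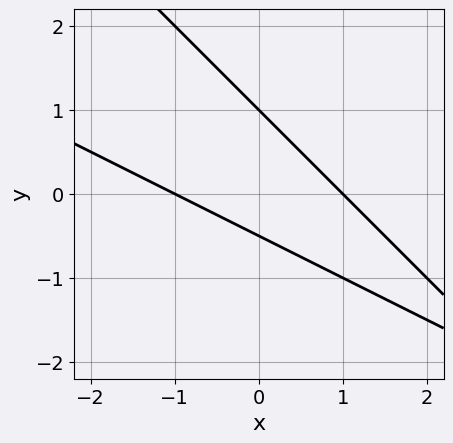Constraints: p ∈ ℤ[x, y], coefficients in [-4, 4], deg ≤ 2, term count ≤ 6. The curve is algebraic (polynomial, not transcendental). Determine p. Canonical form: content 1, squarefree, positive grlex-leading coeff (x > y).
The degree is 2 — the shape is more complex than any degree-1 curve.
Reading off the gridlines: the x-axis gridline crossings are at x ∈ {-1, 1}; it meets the y-axis at y = 1 (among the integer gridlines).
Matching integer coefficients to the picture gives p.

x^2 + 3*x*y + 2*y^2 - y - 1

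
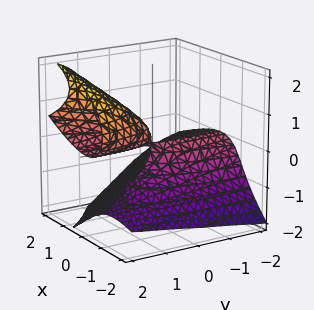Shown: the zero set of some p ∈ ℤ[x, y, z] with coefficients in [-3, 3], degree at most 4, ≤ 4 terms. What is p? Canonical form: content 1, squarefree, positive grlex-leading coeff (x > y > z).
(a) Degree: the shape is more complex than any degree-2 surface, so deg p = 3.
(b) From the axis intercepts and sections: one x-axis crossing is at x = 0; it crosses the z-axis at the gridline z = 0.
(c) Matching integer coefficients to the picture gives p.

2*x*y*z - 2*z^3 - 2*x^2 + 3*y*z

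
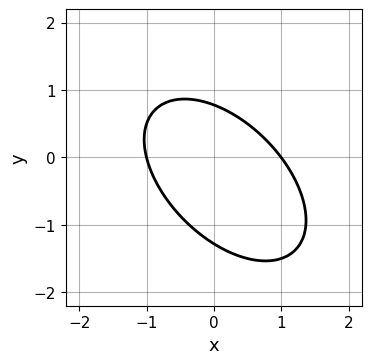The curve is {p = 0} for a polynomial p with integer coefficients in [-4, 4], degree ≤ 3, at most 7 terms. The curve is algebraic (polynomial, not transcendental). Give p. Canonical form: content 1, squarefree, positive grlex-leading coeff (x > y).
2*x^2 + 2*x*y + 2*y^2 + y - 2

(a) Degree: no degree-1 curve has this shape, so deg p = 2.
(b) Checking where it meets the axes: the x-axis gridline crossings are at x ∈ {-1, 1}.
(c) Together with the visible shape, these determine p as stated.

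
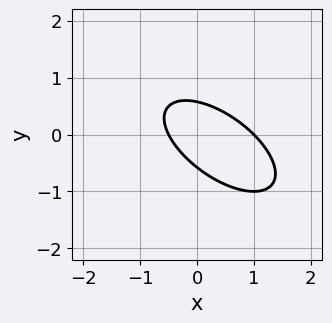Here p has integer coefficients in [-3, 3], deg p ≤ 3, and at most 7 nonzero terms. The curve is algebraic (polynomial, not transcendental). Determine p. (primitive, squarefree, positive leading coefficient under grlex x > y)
First, degree: the shape is more complex than any degree-1 curve, so deg p = 2.
Then, checking where it meets the axes: it crosses the x-axis at the gridline x = 1.
Finally, solving for integer coefficients yields p as stated.

2*x^2 + 3*x*y + 3*y^2 - x - 1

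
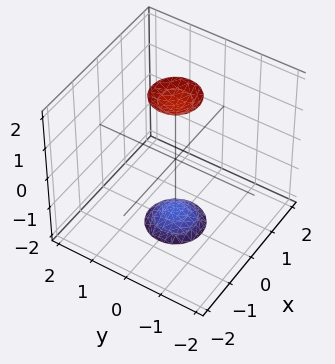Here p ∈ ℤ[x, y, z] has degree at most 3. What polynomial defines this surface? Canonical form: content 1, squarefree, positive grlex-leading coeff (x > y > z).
1. The picture has 2 separate pieces. They look like related sheets of one shape, so recover p as a whole.
2. Degree: two sheets facing apart; a quadric, so deg p = 2.
3. Symmetries: the z ↦ −z reflection is a symmetry, so z appears only in even powers; rotational symmetry about the z-axis ⇒ p depends on x, y only through x² + y².
4. From the axis intercepts and sections: it misses every integer gridline on the x-axis; a circular section at z = -2 has radius between 0 and 1; it misses every integer gridline on the y-axis.
5. The integer polynomial consistent with all of this is the stated p.

3*x^2 + 3*y^2 - z^2 + 3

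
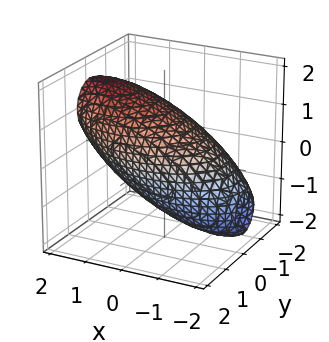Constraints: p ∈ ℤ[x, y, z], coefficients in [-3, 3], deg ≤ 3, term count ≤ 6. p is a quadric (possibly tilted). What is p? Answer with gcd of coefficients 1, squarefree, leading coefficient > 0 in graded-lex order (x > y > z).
x^2 - 2*x*z + 2*y^2 + 2*z^2 - 3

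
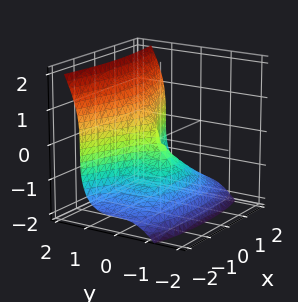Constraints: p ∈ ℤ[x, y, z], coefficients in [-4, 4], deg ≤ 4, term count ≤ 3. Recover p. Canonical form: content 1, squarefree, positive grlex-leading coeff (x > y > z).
1. The degree is 3 — a generic line meets the surface in up to 3 points.
2. Checking where it meets the axes: one y-axis crossing is at y = 0; it crosses the z-axis at the gridline z = 0; one x-axis crossing is at x = 0.
3. Assembling these constraints gives the stated polynomial.

3*y^3 - z^3 - x^2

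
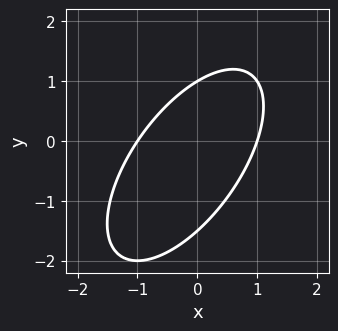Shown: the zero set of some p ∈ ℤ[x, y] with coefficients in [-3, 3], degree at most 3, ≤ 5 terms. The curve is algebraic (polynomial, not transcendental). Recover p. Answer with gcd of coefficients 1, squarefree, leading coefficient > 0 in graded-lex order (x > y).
(a) The degree is 2 — a generic line meets the curve in up to 2 points.
(b) From the visible intercepts: the x-axis gridline crossings are at x ∈ {-1, 1}; it crosses the y-axis at the gridline y = 1.
(c) Putting this together gives p.

3*x^2 - 3*x*y + 2*y^2 + y - 3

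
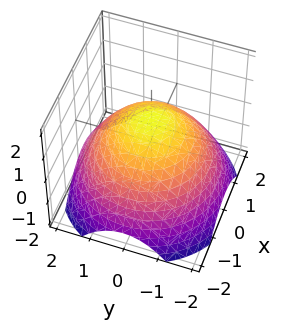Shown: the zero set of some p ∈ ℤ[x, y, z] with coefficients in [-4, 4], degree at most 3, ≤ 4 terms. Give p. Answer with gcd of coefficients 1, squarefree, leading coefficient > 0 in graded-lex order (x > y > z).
x^2 + y^2 + 2*z - 2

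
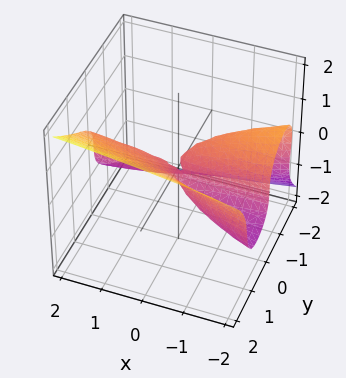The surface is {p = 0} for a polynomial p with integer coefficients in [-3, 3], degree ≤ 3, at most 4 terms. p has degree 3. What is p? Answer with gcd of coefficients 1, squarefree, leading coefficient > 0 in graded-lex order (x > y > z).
First, the degree is 3 — a generic line meets the surface in up to 3 points.
Next, observable constraints: one z-axis crossing is at z = 0; the visible x-axis segment lies entirely on the surface; it crosses the y-axis at the gridline y = 0.
Finally, assembling these constraints gives the stated polynomial.

2*y^3 - 3*z^3 + 2*x*y - y*z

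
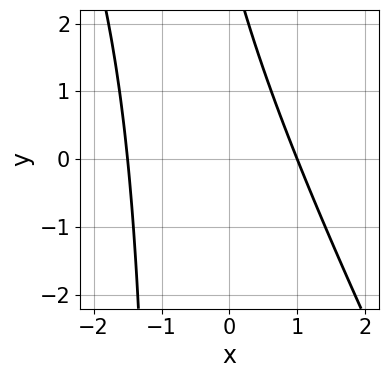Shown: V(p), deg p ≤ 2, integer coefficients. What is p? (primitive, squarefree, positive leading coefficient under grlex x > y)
First, deg p = 2.
Then, reading off the gridlines: it meets the x-axis at x = 1 (among the integer gridlines); the curve avoids every integer y-axis point in the box.
Finally, together with the visible shape, these determine p as stated.

2*x^2 + x*y + x + y - 3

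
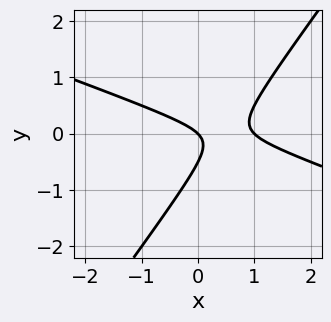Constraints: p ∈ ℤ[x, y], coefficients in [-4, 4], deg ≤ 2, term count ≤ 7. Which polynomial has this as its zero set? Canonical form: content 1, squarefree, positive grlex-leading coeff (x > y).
x^2 + 2*x*y - 2*y^2 - x - y

First, the degree is 2 — a generic line meets the curve in up to 2 points.
Next, from the axis intercepts and sections: the x-axis gridline crossings are at x ∈ {0, 1}; it crosses the y-axis at the gridline y = 0.
Finally, together with the visible shape, these determine p as stated.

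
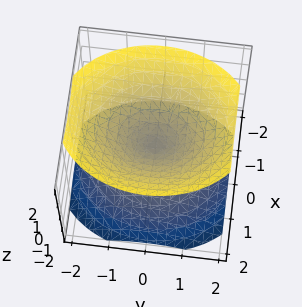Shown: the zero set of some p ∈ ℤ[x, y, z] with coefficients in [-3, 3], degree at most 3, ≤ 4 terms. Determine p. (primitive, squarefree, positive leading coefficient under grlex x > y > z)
3*x^2 + 2*y^2 - 3*z^2

First, I count 2 distinct pieces. They look like related sheets of one shape, so recover p as a whole.
Then, degree: a double cone through the origin; a quadric, so deg p = 2.
Next, symmetries: the y ↦ −y reflection is a symmetry, so y appears only in even powers; the z ↦ −z reflection is a symmetry, so z appears only in even powers; mirror symmetry x ↦ −x ⇒ only even powers of x.
Then, against the integer gridlines: it meets the x-axis at x = 0 (among the integer gridlines); it meets the y-axis at y = 0 (among the integer gridlines).
Finally, together with the visible shape, these determine p as stated.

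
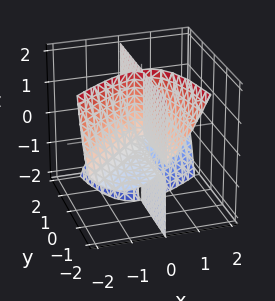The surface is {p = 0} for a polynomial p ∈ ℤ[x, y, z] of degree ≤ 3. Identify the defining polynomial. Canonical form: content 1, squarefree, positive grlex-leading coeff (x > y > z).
x^3 - x^2*y + x*y*z

The picture has 2 separate pieces. They look like related sheets of one shape, so recover p as a whole.
The degree is 3 — the shape is more complex than any degree-2 surface.
Checking where it meets the axes: one x-axis crossing is at x = 0; every point of the z-axis in the box is on the surface.
Solving for integer coefficients yields p as stated.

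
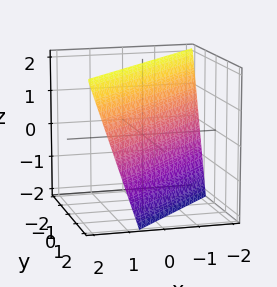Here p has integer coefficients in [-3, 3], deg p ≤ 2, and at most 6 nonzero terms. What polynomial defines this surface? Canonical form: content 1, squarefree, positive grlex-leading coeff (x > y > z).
3*x - 3*y - z + 2

1. Degree: every cross-section is a straight line — this is a plane, so deg p = 1.
2. From the visible intercepts: it meets the z-axis at z = 2 (among the integer gridlines).
3. Assembling these constraints gives the stated polynomial.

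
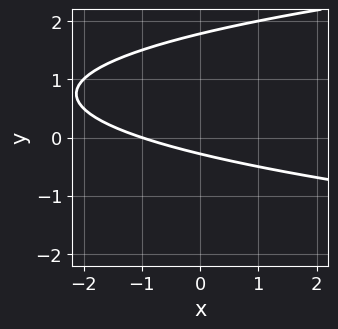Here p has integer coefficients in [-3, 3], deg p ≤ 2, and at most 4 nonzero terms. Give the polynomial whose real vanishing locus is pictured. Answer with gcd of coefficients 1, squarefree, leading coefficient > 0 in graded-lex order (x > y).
1. Degree: no degree-1 curve has this shape, so deg p = 2.
2. Checking where it meets the axes: it meets the x-axis at x = -1 (among the integer gridlines).
3. Putting this together gives p.

2*y^2 - x - 3*y - 1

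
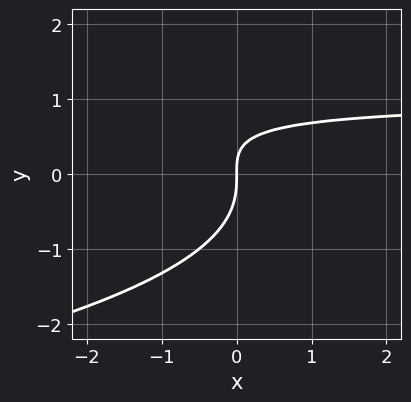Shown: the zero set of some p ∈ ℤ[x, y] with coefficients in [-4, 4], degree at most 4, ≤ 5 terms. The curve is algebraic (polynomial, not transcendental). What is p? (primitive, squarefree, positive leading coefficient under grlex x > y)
y^3 + x*y - x

First, degree: no degree-2 curve has this shape, so deg p = 3.
Then, reading off the gridlines: it meets the y-axis at y = 0 (among the integer gridlines); it crosses the x-axis at the gridline x = 0.
Finally, assembling these constraints gives the stated polynomial.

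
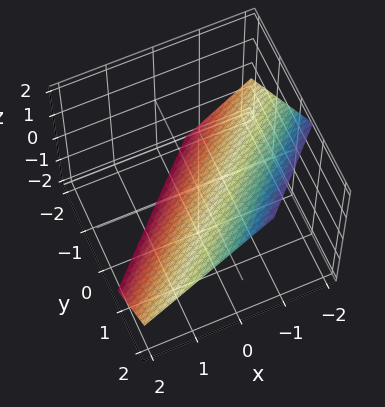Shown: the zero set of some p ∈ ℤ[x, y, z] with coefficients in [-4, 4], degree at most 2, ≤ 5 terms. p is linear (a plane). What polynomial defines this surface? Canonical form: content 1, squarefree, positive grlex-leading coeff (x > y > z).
Degree: every cross-section is a straight line — this is a plane, so deg p = 1.
Putting this together gives p.

3*x - 3*y + 3*z + 2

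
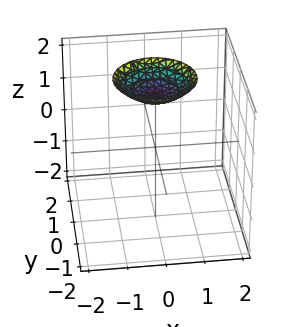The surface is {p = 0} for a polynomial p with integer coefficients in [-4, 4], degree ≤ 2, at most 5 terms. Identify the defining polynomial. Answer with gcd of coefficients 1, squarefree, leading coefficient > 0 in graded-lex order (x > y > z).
1. The degree is 2 — a generic line meets the surface in up to 2 points.
2. Symmetry: the z-axis is an axis of rotation, so x and y enter only as x² + y².
3. Reading off the gridlines: it misses every integer gridline on the x-axis; a circular section at z = 2 has radius exactly 1.
4. Fitting integer coefficients to these (and the overall shape) gives p.

x^2 + y^2 - 2*z + 3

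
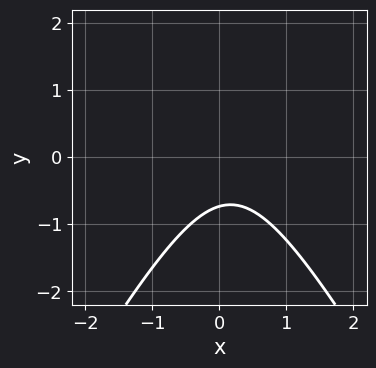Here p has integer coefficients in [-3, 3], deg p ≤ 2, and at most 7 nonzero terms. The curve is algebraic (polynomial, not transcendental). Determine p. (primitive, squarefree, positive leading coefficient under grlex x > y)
3*x^2 - y^2 - x + 2*y + 2

(a) Degree: no degree-1 curve has this shape, so deg p = 2.
(b) From the axis intercepts and sections: the curve avoids every integer x-axis point in the box.
(c) These observations pin down the coefficients.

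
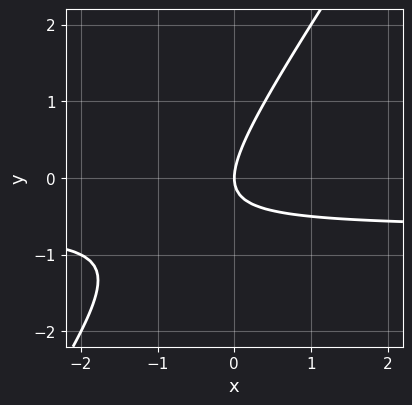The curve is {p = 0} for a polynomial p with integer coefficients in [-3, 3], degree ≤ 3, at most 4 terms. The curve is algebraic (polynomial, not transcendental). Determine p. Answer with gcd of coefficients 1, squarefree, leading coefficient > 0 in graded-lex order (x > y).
3*x*y - 2*y^2 + 2*x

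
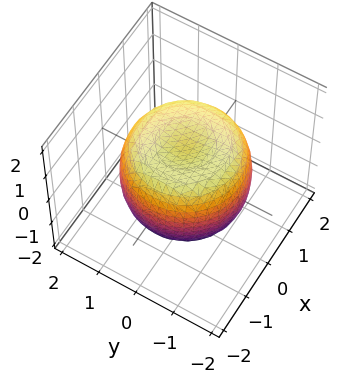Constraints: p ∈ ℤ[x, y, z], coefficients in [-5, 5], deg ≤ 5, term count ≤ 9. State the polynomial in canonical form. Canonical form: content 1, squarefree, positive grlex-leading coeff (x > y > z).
2*x^4 + 4*x^2*y^2 + 2*y^4 - 3*x^2 - 3*y^2 + 3*z^2 - 3

First, degree: a generic line meets the surface in up to 4 points, so deg p = 4.
Next, by symmetry, the surface is invariant under rotation about z: p = q(x² + y², z).
Then, reading off the gridlines: among the integer gridlines, it crosses the z-axis at z ∈ {-1, 1}; a circular section at z = 1 has radius between 1 and 2.
Finally, the integer polynomial consistent with all of this is the stated p.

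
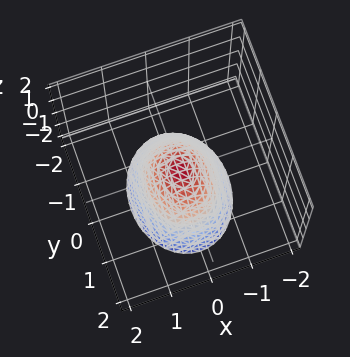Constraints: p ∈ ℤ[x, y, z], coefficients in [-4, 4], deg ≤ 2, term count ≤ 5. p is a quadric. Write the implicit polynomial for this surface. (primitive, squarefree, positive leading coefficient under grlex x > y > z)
3*x^2 + 2*y^2 + 2*z

1. The degree is 2 — a single bowl opening along one axis; a quadric.
2. Symmetries: it's symmetric under y → −y, forcing even powers of y; the x ↦ −x reflection is a symmetry, so x appears only in even powers.
3. Reading off the gridlines: one y-axis crossing is at y = 0; it meets the x-axis at x = 0 (among the integer gridlines); it meets the z-axis at z = 0 (among the integer gridlines).
4. Together with the visible shape, these determine p as stated.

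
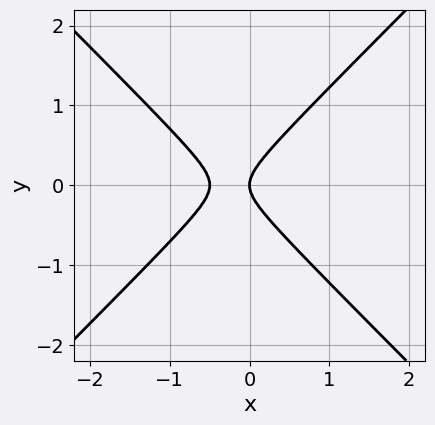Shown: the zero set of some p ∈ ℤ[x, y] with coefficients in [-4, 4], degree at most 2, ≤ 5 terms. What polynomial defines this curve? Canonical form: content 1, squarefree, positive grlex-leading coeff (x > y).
The degree is 2 — no degree-1 curve has this shape.
Symmetries: the y ↦ −y reflection is a symmetry, so y appears only in even powers.
Checking where it meets the axes: one y-axis crossing is at y = 0; one x-axis crossing is at x = 0.
Together with the visible shape, these determine p as stated.

2*x^2 - 2*y^2 + x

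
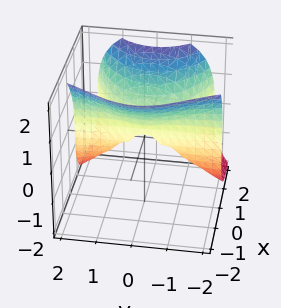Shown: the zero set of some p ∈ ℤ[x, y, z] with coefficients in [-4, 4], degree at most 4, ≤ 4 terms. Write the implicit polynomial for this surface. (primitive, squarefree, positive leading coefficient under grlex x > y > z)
Degree: no degree-2 surface has this shape, so deg p = 3.
Against the integer gridlines: one x-axis crossing is at x = 0; it meets the z-axis at z = 0 (among the integer gridlines); the visible y-axis segment lies entirely on the surface.
Together with the visible shape, these determine p as stated.

2*x*y^2 + z^3 - 3*x^2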